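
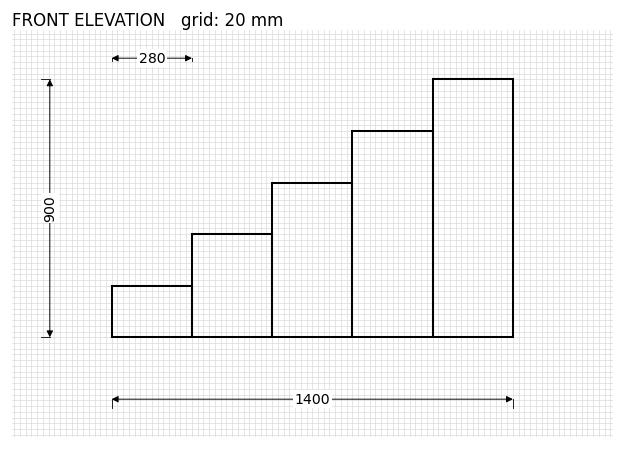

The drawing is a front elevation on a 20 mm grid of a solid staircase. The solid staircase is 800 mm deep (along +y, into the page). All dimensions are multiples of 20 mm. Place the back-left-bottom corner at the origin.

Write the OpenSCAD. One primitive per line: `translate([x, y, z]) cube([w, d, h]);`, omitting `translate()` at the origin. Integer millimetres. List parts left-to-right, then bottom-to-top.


cube([280, 800, 180]);
translate([280, 0, 0]) cube([280, 800, 360]);
translate([560, 0, 0]) cube([280, 800, 540]);
translate([840, 0, 0]) cube([280, 800, 720]);
translate([1120, 0, 0]) cube([280, 800, 900]);


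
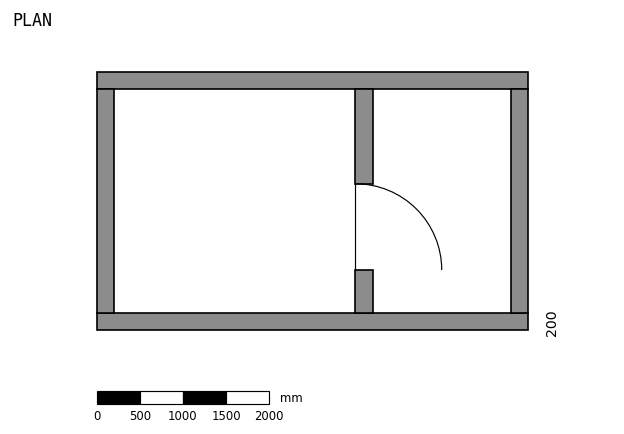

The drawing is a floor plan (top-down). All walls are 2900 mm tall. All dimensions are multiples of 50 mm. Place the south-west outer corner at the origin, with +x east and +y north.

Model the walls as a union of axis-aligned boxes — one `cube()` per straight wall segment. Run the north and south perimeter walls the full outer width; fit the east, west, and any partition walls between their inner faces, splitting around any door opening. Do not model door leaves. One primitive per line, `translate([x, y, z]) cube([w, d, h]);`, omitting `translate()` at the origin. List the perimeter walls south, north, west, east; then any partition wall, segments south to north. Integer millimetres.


cube([5000, 200, 2900]);
translate([0, 2800, 0]) cube([5000, 200, 2900]);
translate([0, 200, 0]) cube([200, 2600, 2900]);
translate([4800, 200, 0]) cube([200, 2600, 2900]);
translate([3000, 200, 0]) cube([200, 500, 2900]);
translate([3000, 1700, 0]) cube([200, 1100, 2900]);


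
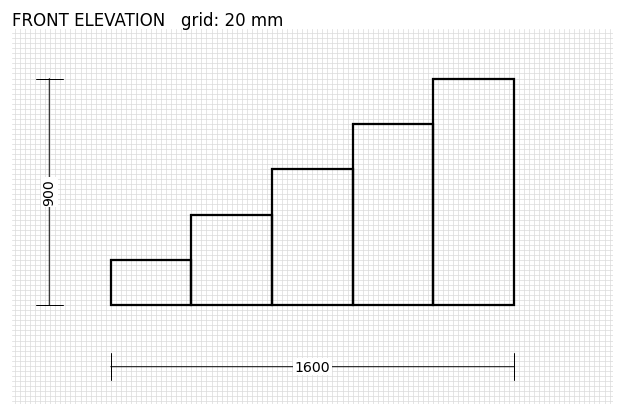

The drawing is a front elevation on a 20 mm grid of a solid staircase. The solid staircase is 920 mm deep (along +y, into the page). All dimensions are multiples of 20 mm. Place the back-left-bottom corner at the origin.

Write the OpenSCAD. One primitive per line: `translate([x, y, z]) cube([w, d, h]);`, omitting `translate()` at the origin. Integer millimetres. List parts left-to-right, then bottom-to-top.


cube([320, 920, 180]);
translate([320, 0, 0]) cube([320, 920, 360]);
translate([640, 0, 0]) cube([320, 920, 540]);
translate([960, 0, 0]) cube([320, 920, 720]);
translate([1280, 0, 0]) cube([320, 920, 900]);


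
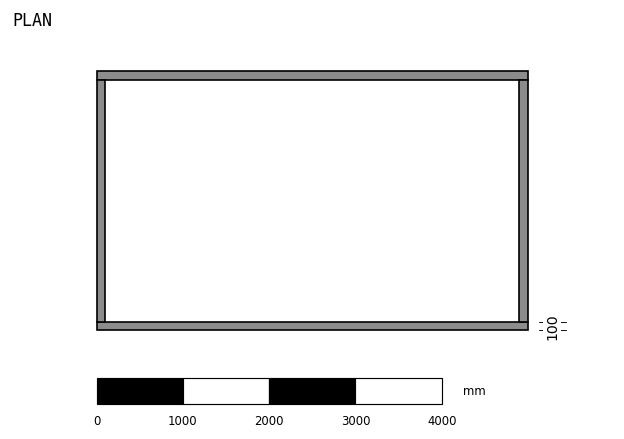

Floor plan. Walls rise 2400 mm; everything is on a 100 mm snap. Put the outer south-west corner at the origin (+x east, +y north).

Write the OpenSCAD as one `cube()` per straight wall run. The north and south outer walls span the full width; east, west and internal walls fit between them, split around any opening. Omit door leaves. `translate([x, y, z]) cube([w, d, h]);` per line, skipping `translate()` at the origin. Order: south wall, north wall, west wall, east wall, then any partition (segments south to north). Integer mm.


cube([5000, 100, 2400]);
translate([0, 2900, 0]) cube([5000, 100, 2400]);
translate([0, 100, 0]) cube([100, 2800, 2400]);
translate([4900, 100, 0]) cube([100, 2800, 2400]);


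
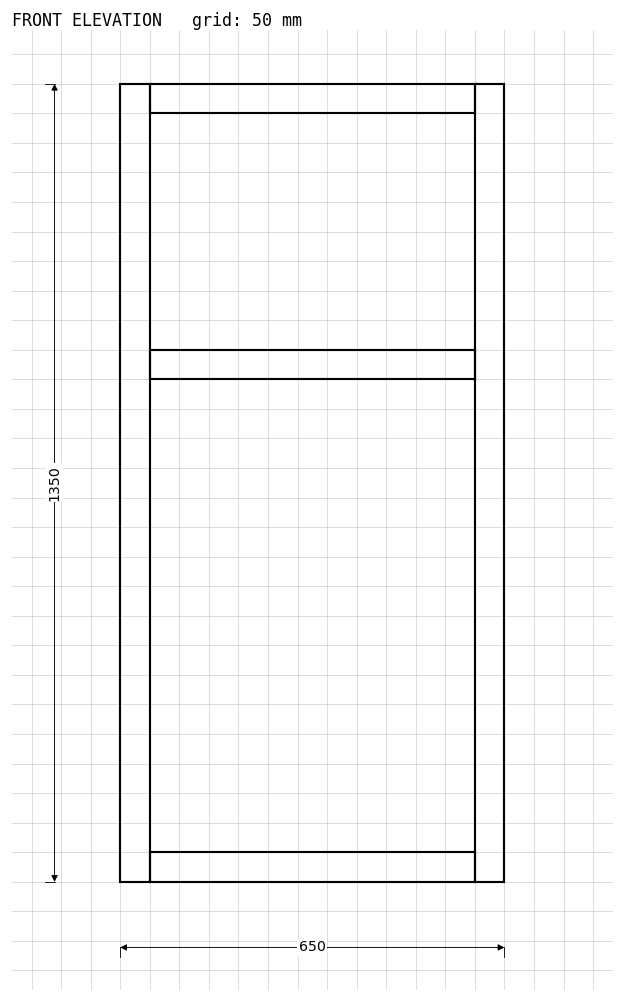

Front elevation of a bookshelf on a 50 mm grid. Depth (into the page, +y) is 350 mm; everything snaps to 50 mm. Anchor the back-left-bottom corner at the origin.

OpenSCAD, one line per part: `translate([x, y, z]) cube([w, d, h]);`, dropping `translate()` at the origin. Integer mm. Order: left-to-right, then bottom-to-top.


cube([50, 350, 1350]);
translate([50, 0, 0]) cube([550, 350, 50]);
translate([50, 0, 850]) cube([550, 350, 50]);
translate([50, 0, 1300]) cube([550, 350, 50]);
translate([600, 0, 0]) cube([50, 350, 1350]);


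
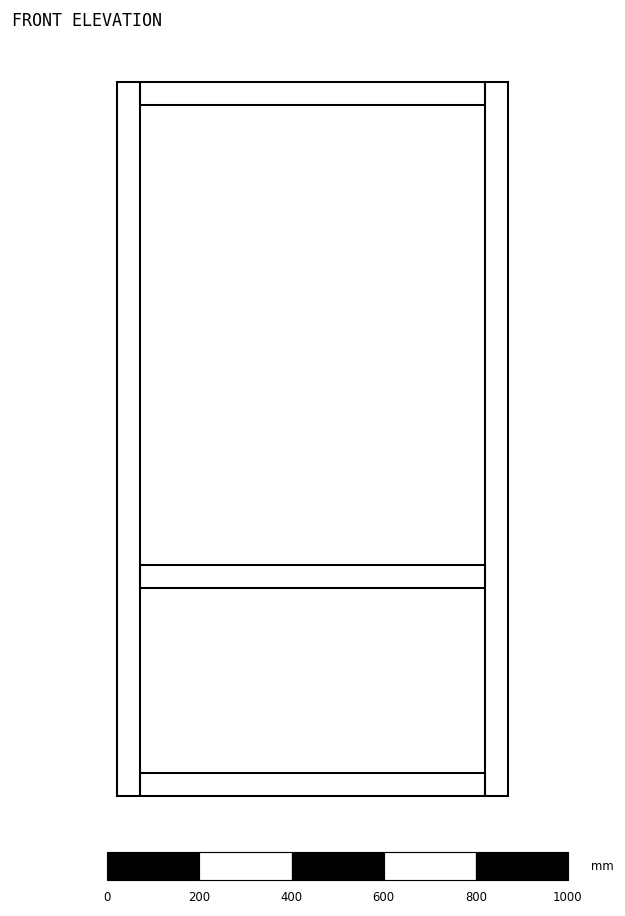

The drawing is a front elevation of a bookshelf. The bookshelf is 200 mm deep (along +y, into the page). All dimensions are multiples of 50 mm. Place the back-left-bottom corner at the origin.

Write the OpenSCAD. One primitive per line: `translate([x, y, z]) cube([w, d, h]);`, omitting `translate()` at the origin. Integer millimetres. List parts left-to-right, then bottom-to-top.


cube([50, 200, 1550]);
translate([50, 0, 0]) cube([750, 200, 50]);
translate([50, 0, 450]) cube([750, 200, 50]);
translate([50, 0, 1500]) cube([750, 200, 50]);
translate([800, 0, 0]) cube([50, 200, 1550]);


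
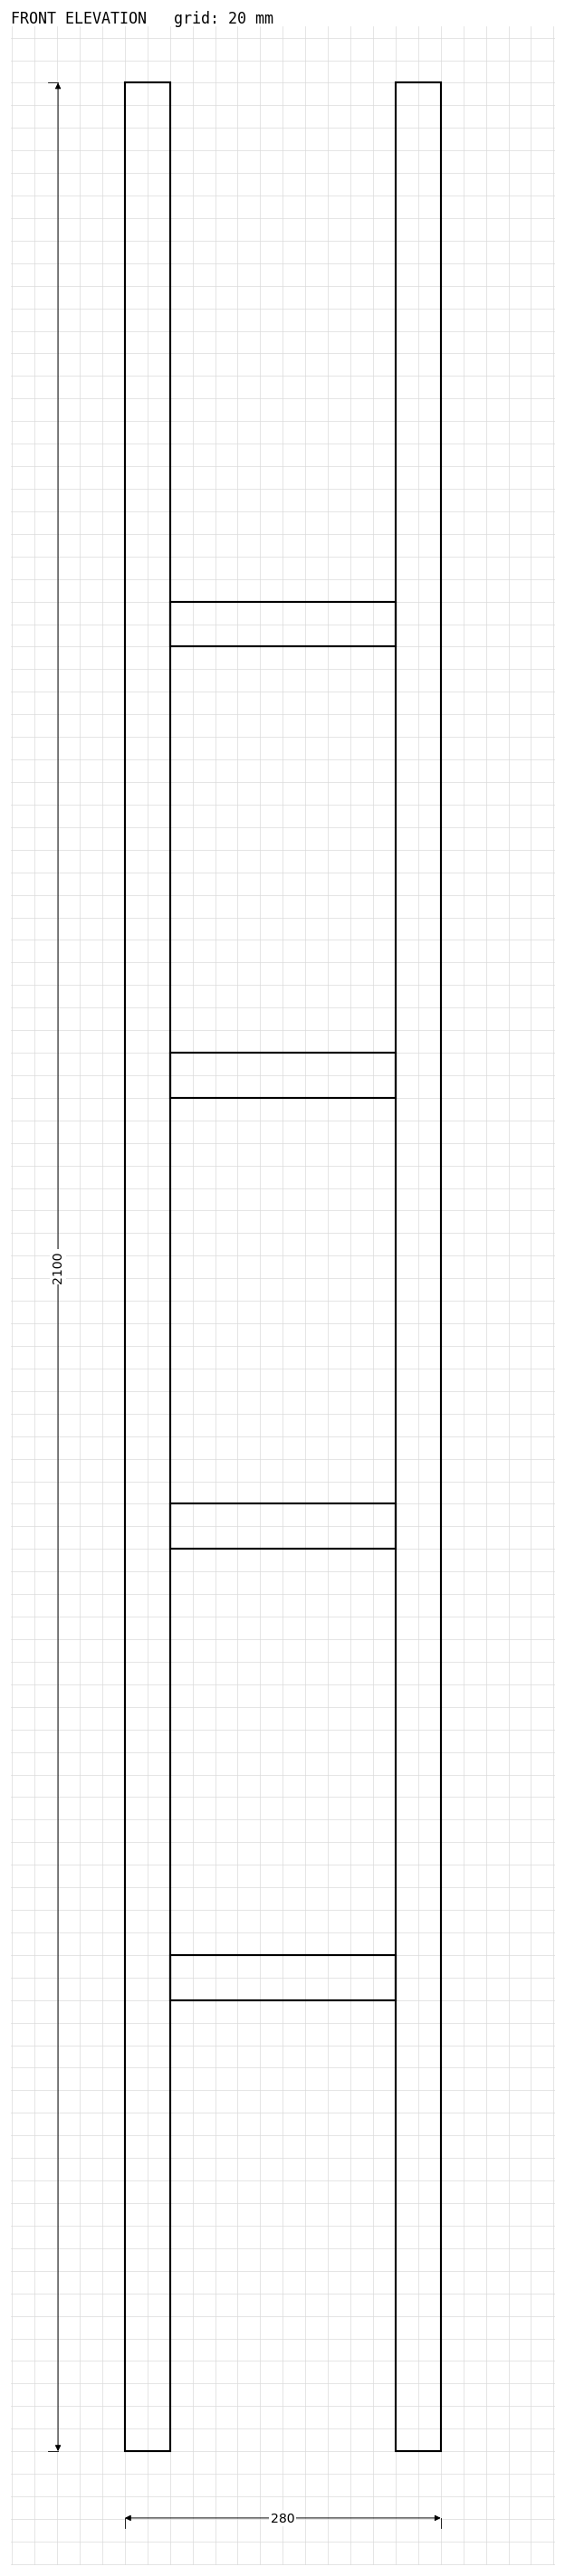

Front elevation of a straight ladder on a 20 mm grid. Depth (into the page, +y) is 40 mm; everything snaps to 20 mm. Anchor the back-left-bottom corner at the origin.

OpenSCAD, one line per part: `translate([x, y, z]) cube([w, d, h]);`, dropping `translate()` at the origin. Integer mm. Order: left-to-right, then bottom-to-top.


cube([40, 40, 2100]);
translate([40, 0, 400]) cube([200, 40, 40]);
translate([40, 0, 800]) cube([200, 40, 40]);
translate([40, 0, 1200]) cube([200, 40, 40]);
translate([40, 0, 1600]) cube([200, 40, 40]);
translate([240, 0, 0]) cube([40, 40, 2100]);


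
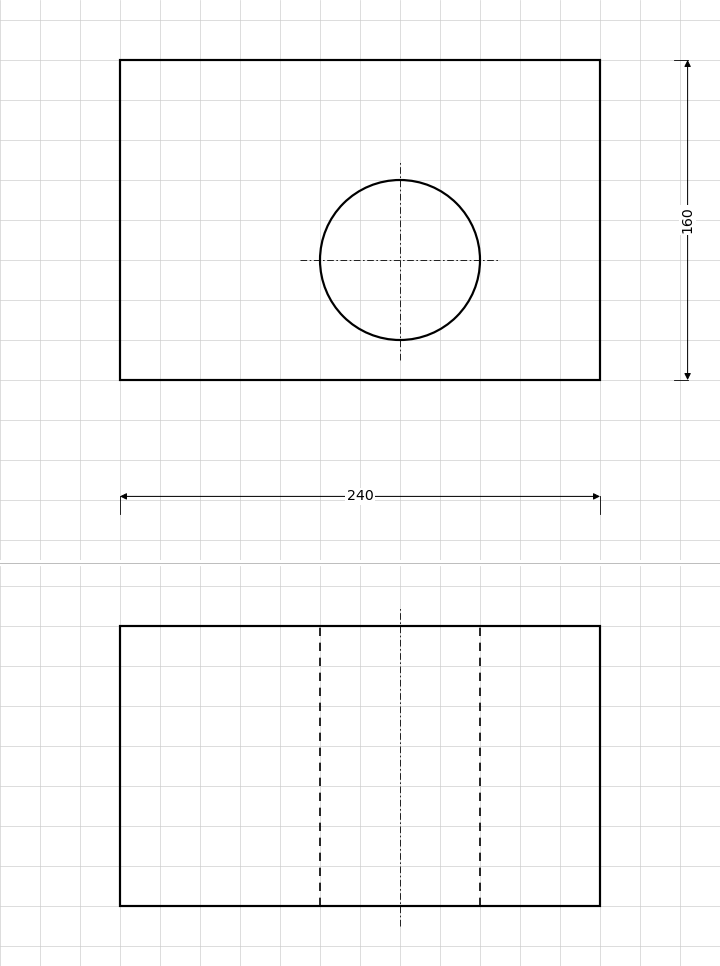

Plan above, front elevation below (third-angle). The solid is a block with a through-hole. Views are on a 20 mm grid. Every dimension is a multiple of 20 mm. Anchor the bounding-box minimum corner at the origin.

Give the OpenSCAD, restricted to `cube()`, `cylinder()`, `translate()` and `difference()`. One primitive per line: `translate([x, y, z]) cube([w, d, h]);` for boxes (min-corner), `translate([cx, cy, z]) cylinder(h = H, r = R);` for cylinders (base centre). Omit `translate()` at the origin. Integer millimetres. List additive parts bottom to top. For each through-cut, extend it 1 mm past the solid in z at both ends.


difference() {
  cube([240, 160, 140]);
  translate([140, 60, -1]) cylinder(h = 142, r = 40);
}


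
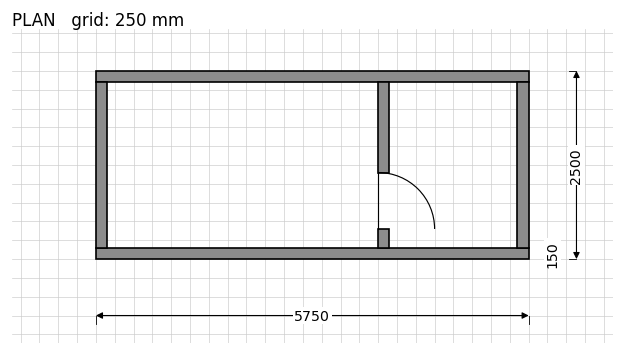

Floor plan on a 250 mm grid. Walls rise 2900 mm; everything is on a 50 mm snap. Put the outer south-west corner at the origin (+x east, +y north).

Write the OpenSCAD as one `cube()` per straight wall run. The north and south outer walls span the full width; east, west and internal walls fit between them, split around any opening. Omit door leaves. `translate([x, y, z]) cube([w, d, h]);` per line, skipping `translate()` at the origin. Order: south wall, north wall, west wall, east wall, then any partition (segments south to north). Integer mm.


cube([5750, 150, 2900]);
translate([0, 2350, 0]) cube([5750, 150, 2900]);
translate([0, 150, 0]) cube([150, 2200, 2900]);
translate([5600, 150, 0]) cube([150, 2200, 2900]);
translate([3750, 150, 0]) cube([150, 250, 2900]);
translate([3750, 1150, 0]) cube([150, 1200, 2900]);


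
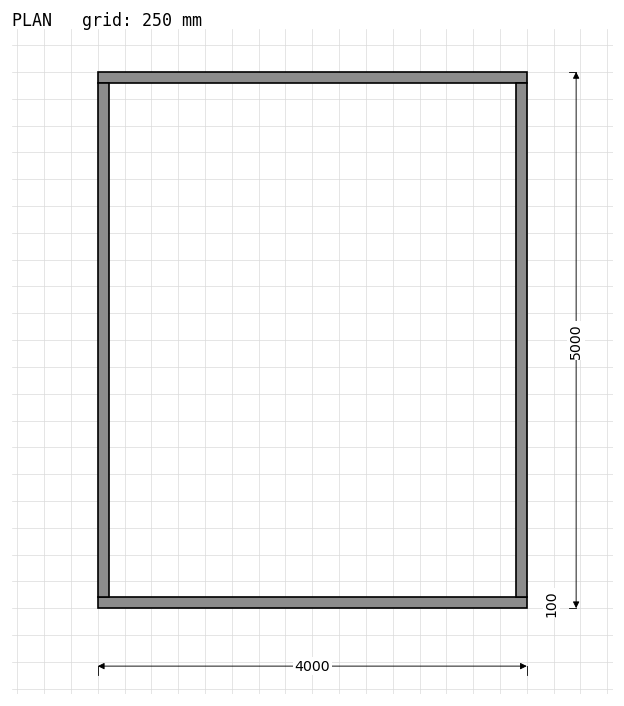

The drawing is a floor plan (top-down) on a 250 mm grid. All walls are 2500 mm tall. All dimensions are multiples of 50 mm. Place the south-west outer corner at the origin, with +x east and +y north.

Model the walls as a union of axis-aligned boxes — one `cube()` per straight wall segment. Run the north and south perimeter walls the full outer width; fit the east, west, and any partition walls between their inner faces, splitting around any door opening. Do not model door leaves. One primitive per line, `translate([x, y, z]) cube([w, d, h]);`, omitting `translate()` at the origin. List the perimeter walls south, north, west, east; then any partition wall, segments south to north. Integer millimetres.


cube([4000, 100, 2500]);
translate([0, 4900, 0]) cube([4000, 100, 2500]);
translate([0, 100, 0]) cube([100, 4800, 2500]);
translate([3900, 100, 0]) cube([100, 4800, 2500]);


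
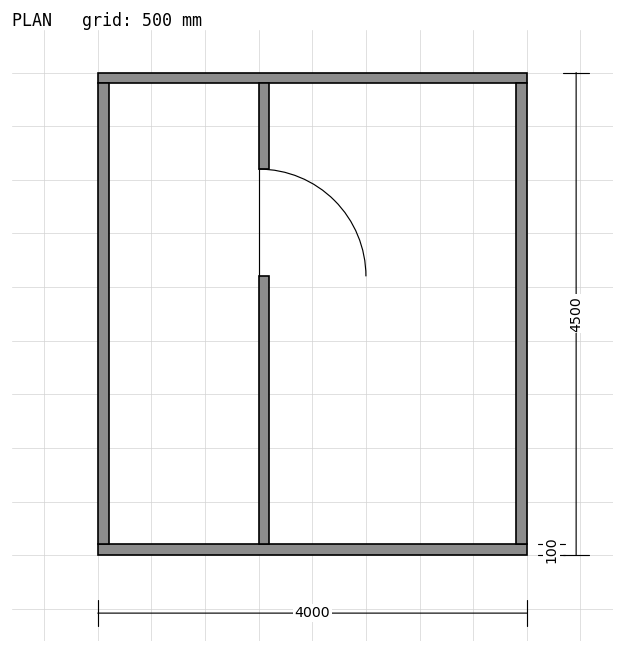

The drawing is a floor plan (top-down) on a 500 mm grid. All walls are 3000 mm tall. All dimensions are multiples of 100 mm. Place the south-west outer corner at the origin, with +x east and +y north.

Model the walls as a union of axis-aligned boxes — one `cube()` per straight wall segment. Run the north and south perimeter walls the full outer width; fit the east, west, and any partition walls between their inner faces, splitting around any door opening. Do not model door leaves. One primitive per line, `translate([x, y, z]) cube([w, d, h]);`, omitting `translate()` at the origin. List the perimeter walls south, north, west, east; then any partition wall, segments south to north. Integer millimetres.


cube([4000, 100, 3000]);
translate([0, 4400, 0]) cube([4000, 100, 3000]);
translate([0, 100, 0]) cube([100, 4300, 3000]);
translate([3900, 100, 0]) cube([100, 4300, 3000]);
translate([1500, 100, 0]) cube([100, 2500, 3000]);
translate([1500, 3600, 0]) cube([100, 800, 3000]);


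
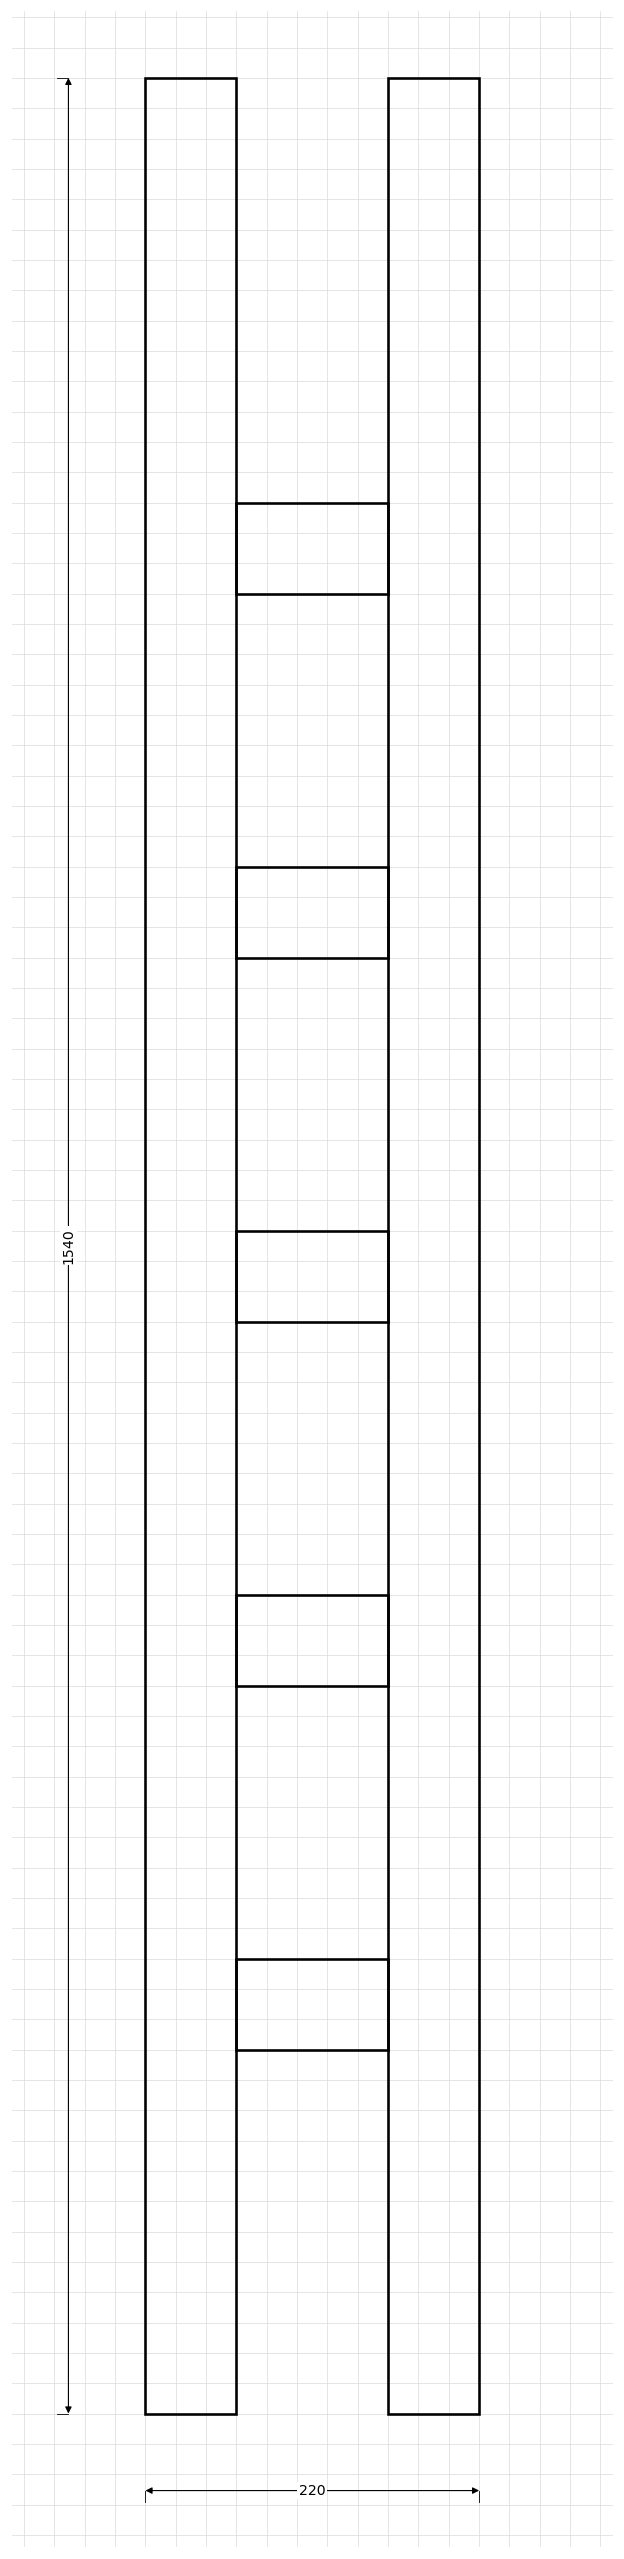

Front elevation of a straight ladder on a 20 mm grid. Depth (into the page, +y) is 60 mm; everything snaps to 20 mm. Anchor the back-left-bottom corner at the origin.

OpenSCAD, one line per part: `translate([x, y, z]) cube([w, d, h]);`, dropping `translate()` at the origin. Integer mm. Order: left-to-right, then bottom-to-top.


cube([60, 60, 1540]);
translate([60, 0, 240]) cube([100, 60, 60]);
translate([60, 0, 480]) cube([100, 60, 60]);
translate([60, 0, 720]) cube([100, 60, 60]);
translate([60, 0, 960]) cube([100, 60, 60]);
translate([60, 0, 1200]) cube([100, 60, 60]);
translate([160, 0, 0]) cube([60, 60, 1540]);


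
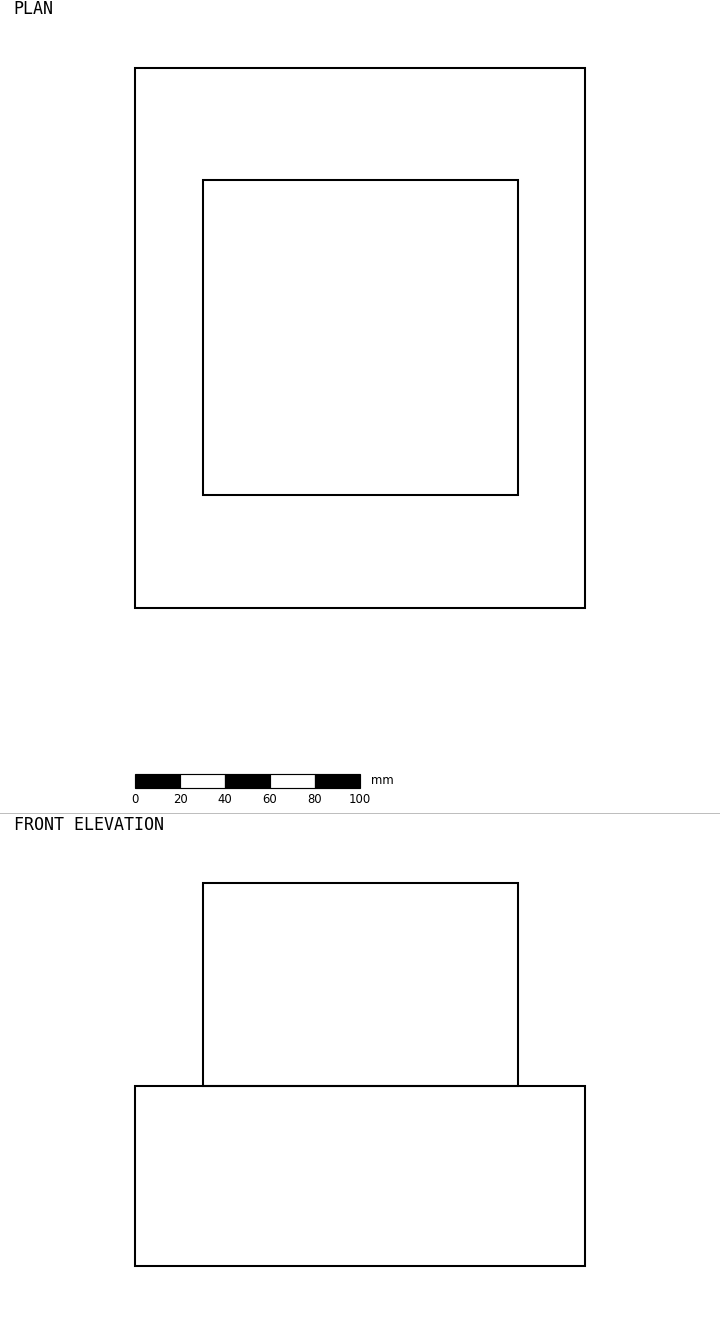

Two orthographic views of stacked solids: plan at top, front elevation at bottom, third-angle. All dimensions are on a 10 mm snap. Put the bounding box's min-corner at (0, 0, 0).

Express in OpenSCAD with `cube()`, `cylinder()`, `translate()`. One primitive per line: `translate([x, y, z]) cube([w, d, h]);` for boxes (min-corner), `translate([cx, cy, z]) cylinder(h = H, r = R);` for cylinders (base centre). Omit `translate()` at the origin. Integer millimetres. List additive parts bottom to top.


cube([200, 240, 80]);
translate([30, 50, 80]) cube([140, 140, 90]);


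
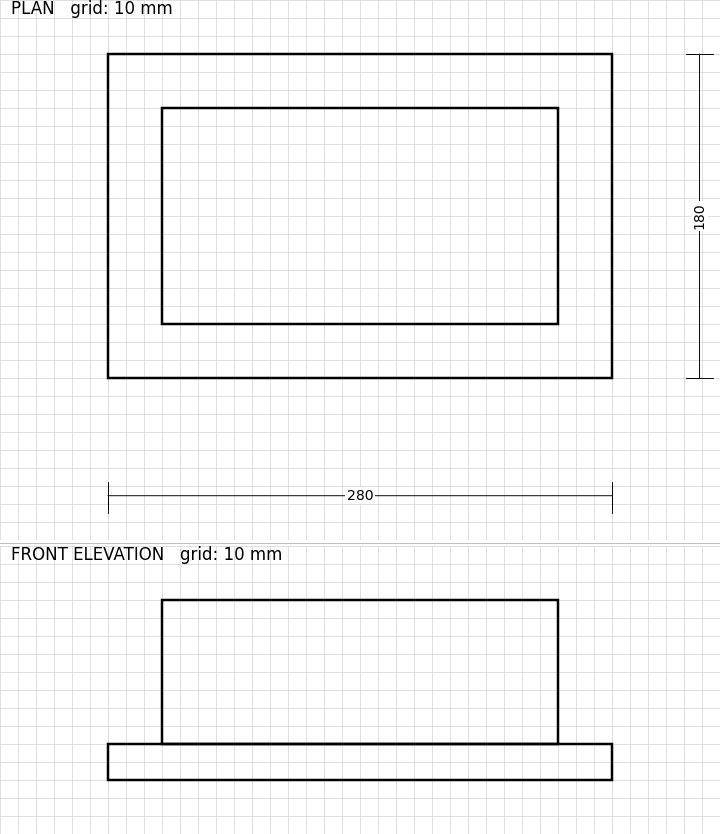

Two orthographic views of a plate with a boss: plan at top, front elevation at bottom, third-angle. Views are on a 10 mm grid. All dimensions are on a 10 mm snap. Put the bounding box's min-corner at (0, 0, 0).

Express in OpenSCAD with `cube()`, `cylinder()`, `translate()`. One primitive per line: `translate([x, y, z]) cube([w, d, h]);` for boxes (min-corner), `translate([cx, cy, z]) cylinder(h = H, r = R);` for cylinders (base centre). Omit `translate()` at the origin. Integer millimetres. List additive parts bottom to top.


cube([280, 180, 20]);
translate([30, 30, 20]) cube([220, 120, 80]);


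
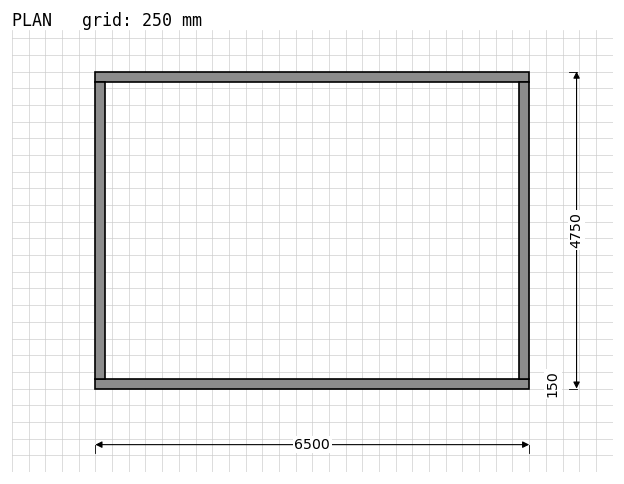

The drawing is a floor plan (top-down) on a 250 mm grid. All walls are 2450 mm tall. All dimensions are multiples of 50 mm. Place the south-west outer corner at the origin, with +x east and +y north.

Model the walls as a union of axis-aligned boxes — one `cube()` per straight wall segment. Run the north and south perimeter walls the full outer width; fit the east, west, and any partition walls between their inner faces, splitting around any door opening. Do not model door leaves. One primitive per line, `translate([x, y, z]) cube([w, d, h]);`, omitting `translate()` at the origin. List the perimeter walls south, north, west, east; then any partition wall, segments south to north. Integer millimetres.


cube([6500, 150, 2450]);
translate([0, 4600, 0]) cube([6500, 150, 2450]);
translate([0, 150, 0]) cube([150, 4450, 2450]);
translate([6350, 150, 0]) cube([150, 4450, 2450]);


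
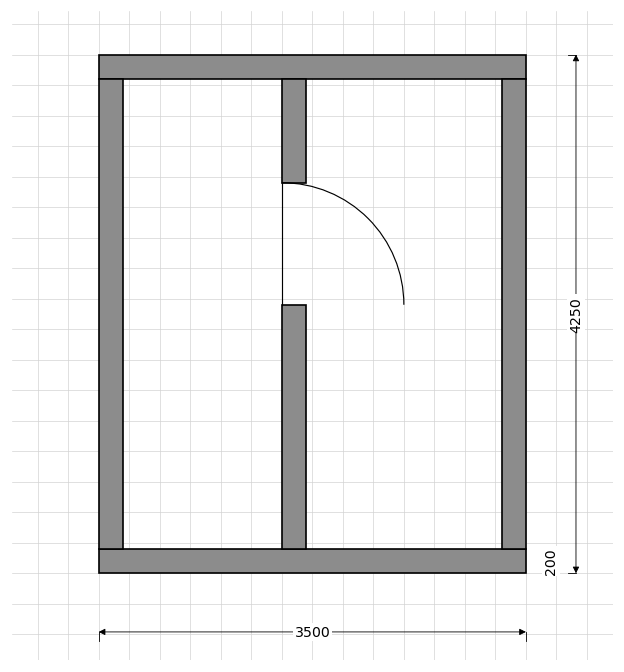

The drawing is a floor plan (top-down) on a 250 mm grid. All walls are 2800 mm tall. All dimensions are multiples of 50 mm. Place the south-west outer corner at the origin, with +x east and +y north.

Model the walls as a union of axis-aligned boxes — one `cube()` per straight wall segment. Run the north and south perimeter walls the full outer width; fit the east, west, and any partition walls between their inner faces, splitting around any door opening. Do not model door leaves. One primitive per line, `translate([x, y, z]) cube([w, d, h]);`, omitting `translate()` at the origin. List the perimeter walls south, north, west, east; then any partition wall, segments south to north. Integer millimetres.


cube([3500, 200, 2800]);
translate([0, 4050, 0]) cube([3500, 200, 2800]);
translate([0, 200, 0]) cube([200, 3850, 2800]);
translate([3300, 200, 0]) cube([200, 3850, 2800]);
translate([1500, 200, 0]) cube([200, 2000, 2800]);
translate([1500, 3200, 0]) cube([200, 850, 2800]);


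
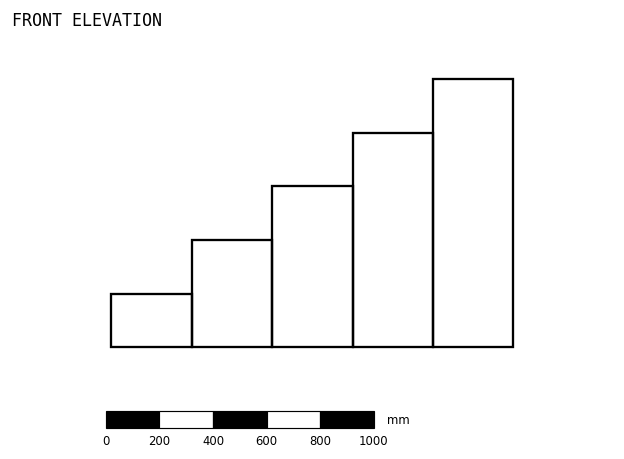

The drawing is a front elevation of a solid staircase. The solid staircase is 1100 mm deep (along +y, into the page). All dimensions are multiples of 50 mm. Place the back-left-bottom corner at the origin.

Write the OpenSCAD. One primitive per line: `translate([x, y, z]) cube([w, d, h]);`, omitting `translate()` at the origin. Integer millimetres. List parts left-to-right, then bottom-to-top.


cube([300, 1100, 200]);
translate([300, 0, 0]) cube([300, 1100, 400]);
translate([600, 0, 0]) cube([300, 1100, 600]);
translate([900, 0, 0]) cube([300, 1100, 800]);
translate([1200, 0, 0]) cube([300, 1100, 1000]);


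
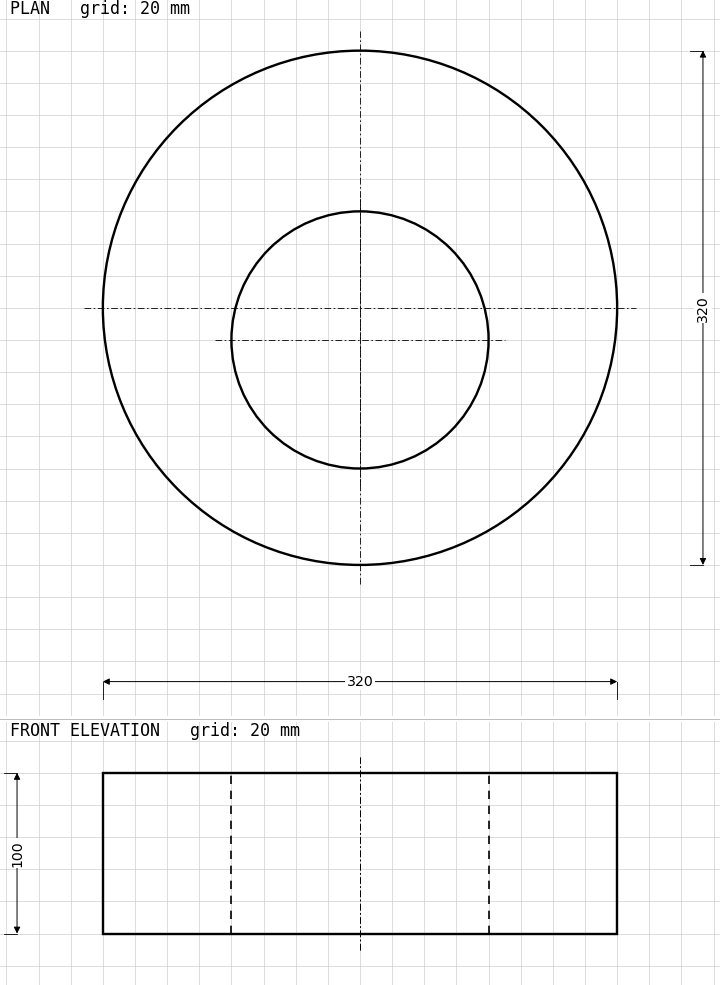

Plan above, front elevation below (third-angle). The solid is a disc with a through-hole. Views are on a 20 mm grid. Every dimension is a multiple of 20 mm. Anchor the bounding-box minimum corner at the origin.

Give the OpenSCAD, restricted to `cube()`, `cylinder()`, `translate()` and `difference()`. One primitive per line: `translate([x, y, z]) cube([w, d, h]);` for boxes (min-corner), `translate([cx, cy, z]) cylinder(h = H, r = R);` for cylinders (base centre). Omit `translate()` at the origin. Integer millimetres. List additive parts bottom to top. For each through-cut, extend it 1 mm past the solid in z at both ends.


difference() {
  translate([160, 160, 0]) cylinder(h = 100, r = 160);
  translate([160, 140, -1]) cylinder(h = 102, r = 80);
}


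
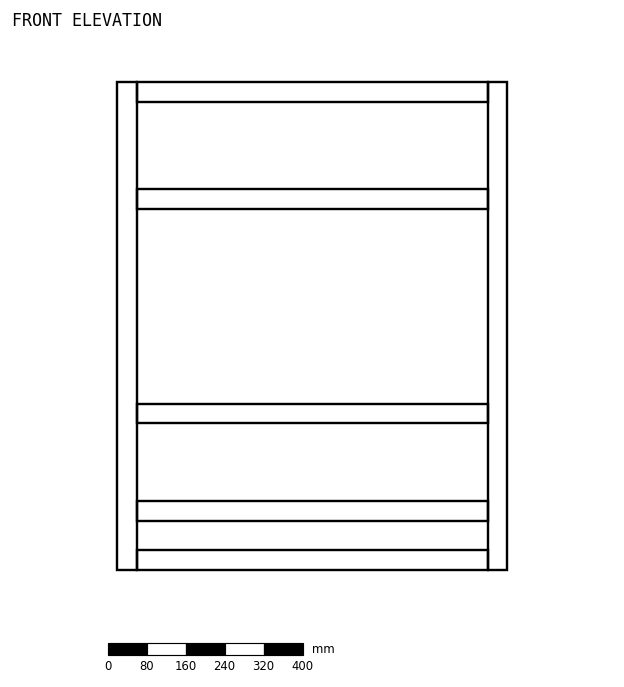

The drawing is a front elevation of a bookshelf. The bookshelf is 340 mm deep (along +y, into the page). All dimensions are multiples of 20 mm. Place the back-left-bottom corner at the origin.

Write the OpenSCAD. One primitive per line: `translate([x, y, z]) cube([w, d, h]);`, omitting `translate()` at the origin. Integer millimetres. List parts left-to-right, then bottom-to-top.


cube([40, 340, 1000]);
translate([40, 0, 0]) cube([720, 340, 40]);
translate([40, 0, 100]) cube([720, 340, 40]);
translate([40, 0, 300]) cube([720, 340, 40]);
translate([40, 0, 740]) cube([720, 340, 40]);
translate([40, 0, 960]) cube([720, 340, 40]);
translate([760, 0, 0]) cube([40, 340, 1000]);


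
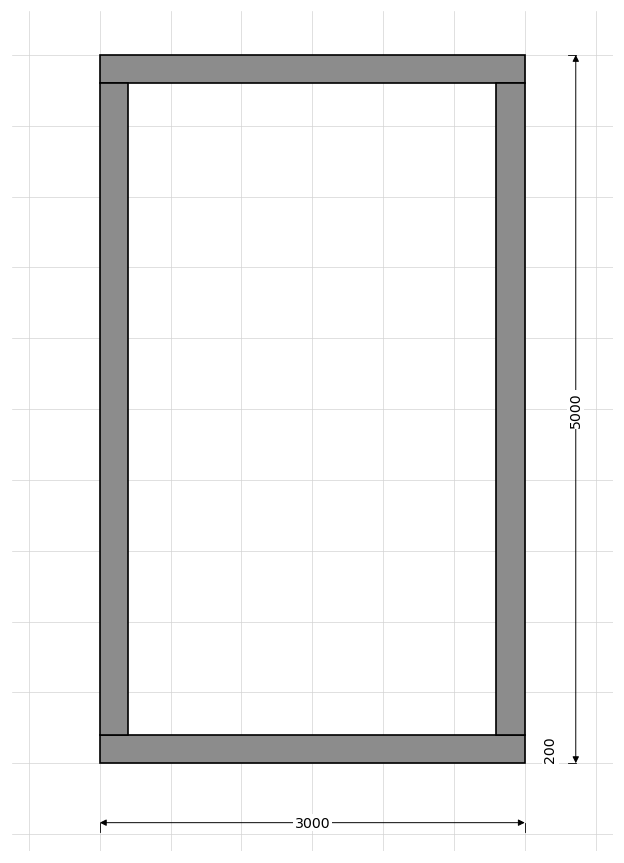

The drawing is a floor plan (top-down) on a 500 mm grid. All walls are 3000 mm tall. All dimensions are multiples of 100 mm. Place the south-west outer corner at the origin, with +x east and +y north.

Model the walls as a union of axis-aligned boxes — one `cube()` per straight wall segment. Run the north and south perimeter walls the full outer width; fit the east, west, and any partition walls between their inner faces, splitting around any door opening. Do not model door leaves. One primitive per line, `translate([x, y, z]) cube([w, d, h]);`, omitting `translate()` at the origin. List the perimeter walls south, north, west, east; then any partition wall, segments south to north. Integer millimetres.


cube([3000, 200, 3000]);
translate([0, 4800, 0]) cube([3000, 200, 3000]);
translate([0, 200, 0]) cube([200, 4600, 3000]);
translate([2800, 200, 0]) cube([200, 4600, 3000]);


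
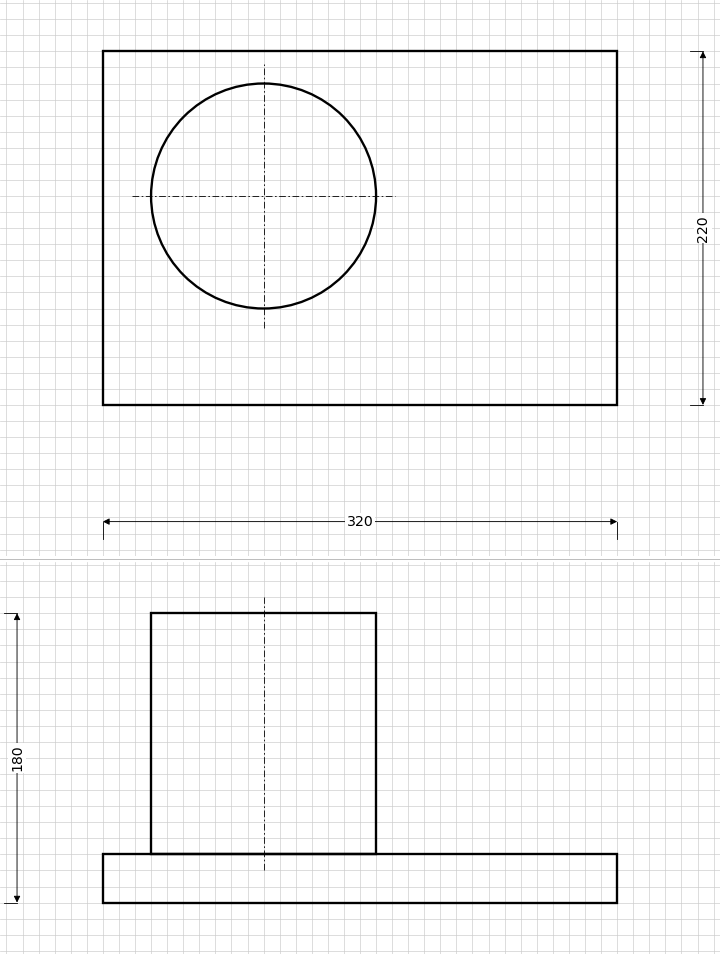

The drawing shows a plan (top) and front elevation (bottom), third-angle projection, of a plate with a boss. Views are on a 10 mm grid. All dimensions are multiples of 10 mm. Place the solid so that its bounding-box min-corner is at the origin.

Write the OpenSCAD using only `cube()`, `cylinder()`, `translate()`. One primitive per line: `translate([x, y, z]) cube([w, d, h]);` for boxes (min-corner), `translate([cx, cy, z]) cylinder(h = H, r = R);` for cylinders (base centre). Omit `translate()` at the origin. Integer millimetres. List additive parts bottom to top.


cube([320, 220, 30]);
translate([100, 130, 30]) cylinder(h = 150, r = 70);


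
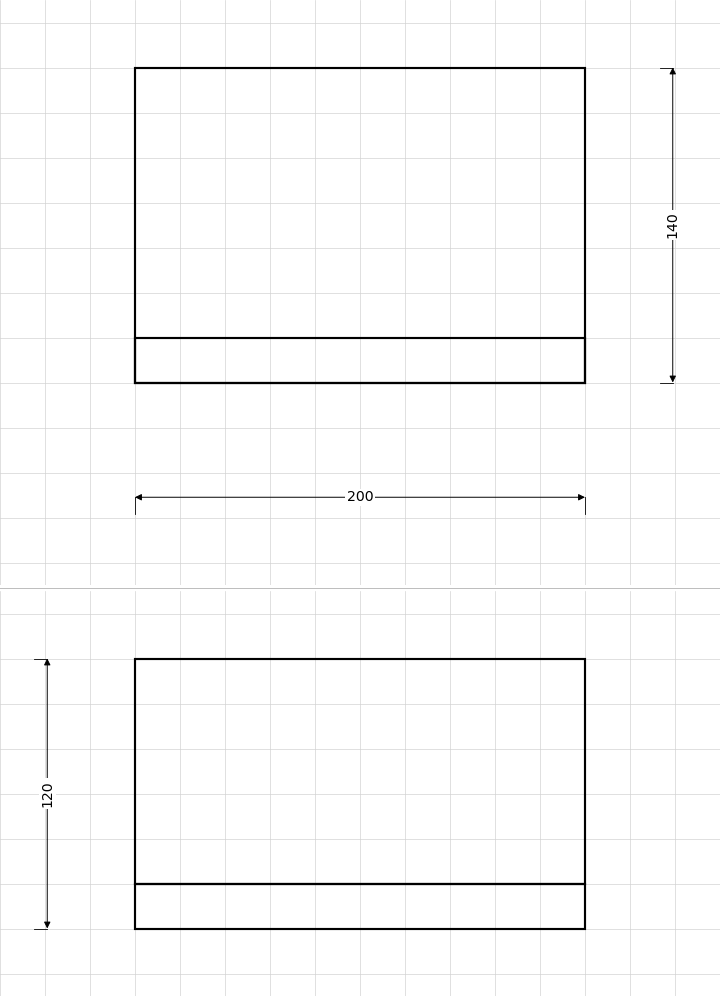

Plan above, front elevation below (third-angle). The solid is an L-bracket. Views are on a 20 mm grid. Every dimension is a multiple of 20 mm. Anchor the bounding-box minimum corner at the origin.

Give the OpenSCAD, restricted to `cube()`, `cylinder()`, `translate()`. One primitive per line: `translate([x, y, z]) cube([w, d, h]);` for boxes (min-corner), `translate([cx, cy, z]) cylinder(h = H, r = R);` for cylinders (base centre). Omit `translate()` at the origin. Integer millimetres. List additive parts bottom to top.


cube([200, 140, 20]);
translate([0, 0, 20]) cube([200, 20, 100]);


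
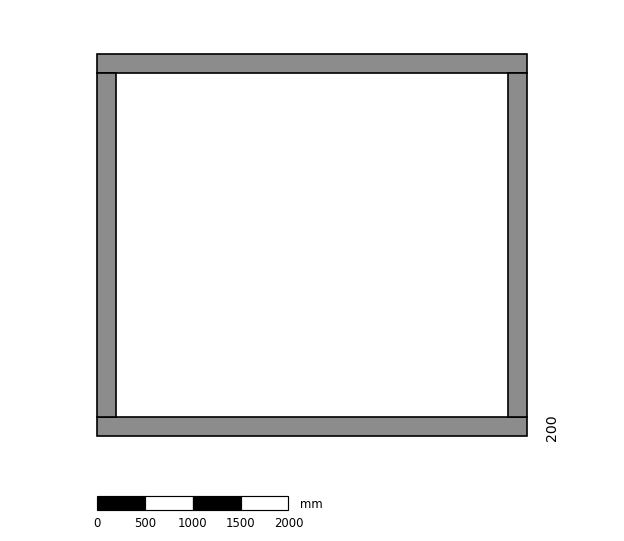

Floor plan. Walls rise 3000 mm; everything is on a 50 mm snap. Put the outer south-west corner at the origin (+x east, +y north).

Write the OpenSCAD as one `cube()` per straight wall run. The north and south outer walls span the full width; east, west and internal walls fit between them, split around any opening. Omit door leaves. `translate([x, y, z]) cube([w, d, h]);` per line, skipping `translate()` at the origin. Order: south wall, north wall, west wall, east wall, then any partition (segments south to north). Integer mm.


cube([4500, 200, 3000]);
translate([0, 3800, 0]) cube([4500, 200, 3000]);
translate([0, 200, 0]) cube([200, 3600, 3000]);
translate([4300, 200, 0]) cube([200, 3600, 3000]);


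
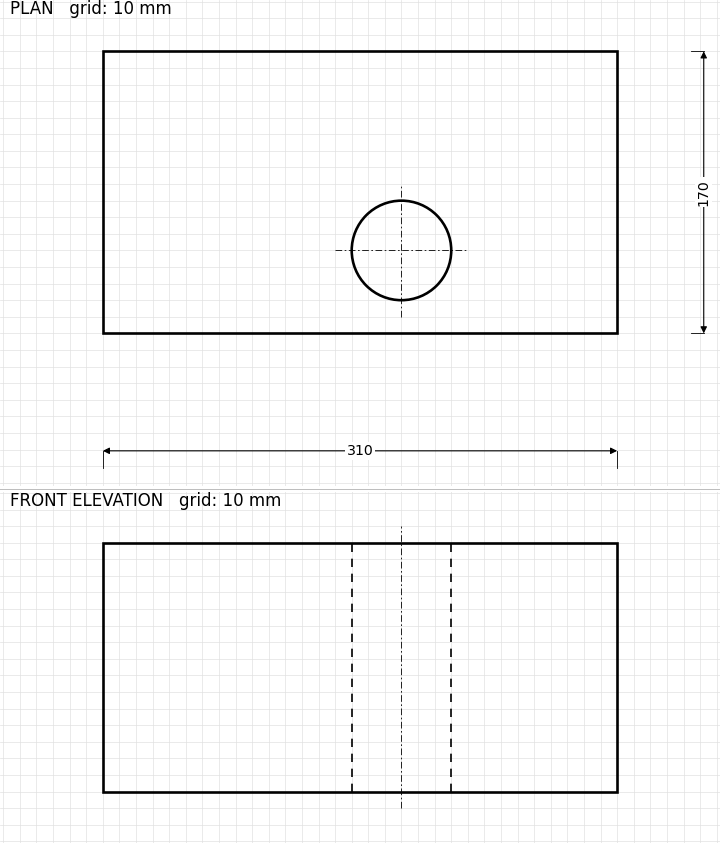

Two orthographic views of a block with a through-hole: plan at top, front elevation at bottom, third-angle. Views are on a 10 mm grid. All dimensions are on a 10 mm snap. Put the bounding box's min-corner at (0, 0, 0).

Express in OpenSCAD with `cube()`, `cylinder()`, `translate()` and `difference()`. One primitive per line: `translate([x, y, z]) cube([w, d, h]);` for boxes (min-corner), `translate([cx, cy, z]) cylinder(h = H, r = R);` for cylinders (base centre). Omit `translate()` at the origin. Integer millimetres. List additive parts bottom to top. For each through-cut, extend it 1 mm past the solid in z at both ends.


difference() {
  cube([310, 170, 150]);
  translate([180, 50, -1]) cylinder(h = 152, r = 30);
}


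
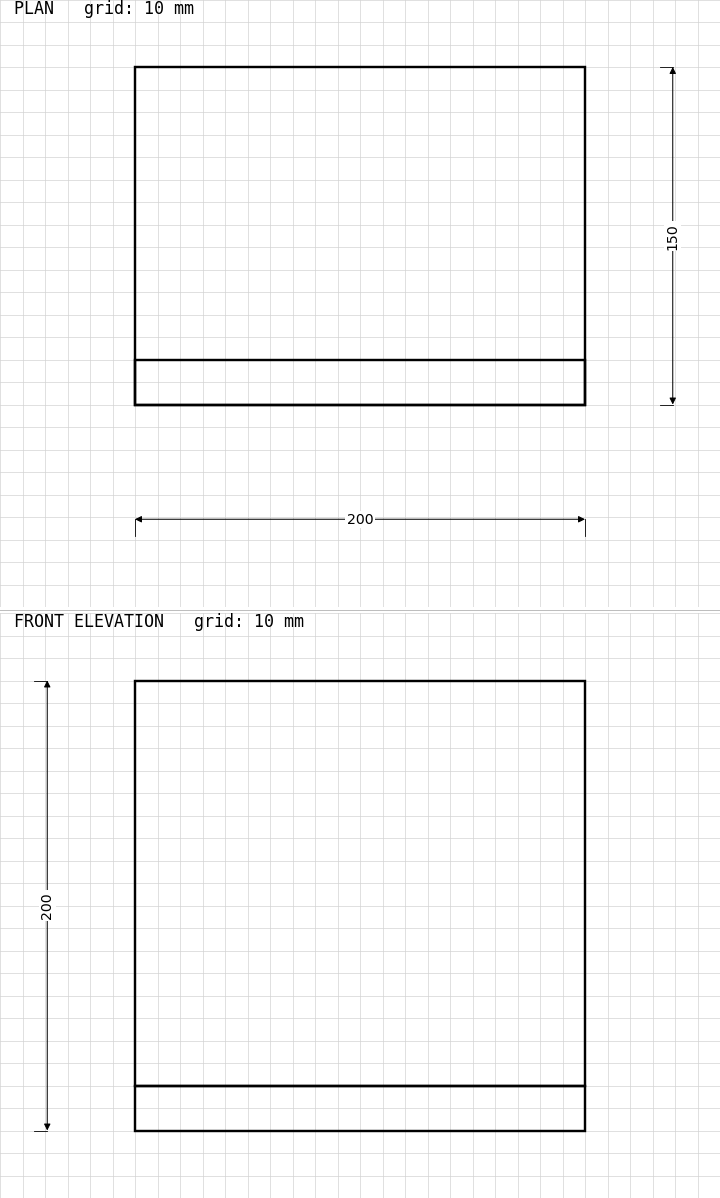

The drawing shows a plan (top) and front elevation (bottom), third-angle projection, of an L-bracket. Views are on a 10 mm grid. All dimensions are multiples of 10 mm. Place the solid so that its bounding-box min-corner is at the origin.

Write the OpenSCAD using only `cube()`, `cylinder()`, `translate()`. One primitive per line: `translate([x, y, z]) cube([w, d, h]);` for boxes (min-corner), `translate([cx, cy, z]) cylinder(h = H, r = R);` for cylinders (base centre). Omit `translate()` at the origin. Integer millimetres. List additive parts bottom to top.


cube([200, 150, 20]);
translate([0, 0, 20]) cube([200, 20, 180]);


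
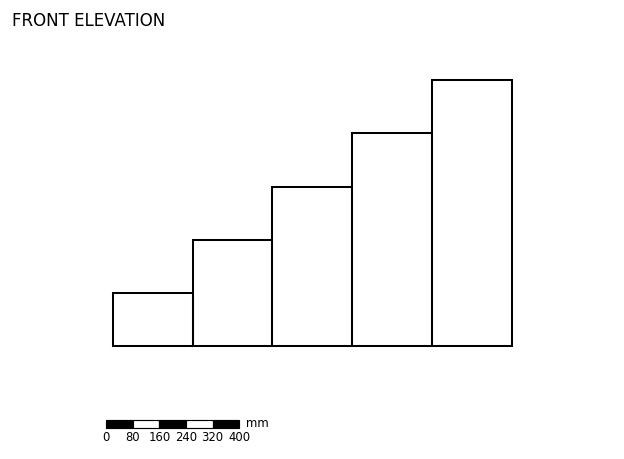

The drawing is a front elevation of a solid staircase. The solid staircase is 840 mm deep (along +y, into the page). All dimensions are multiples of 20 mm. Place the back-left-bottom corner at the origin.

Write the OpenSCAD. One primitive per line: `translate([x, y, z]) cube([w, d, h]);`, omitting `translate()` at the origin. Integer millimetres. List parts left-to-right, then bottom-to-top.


cube([240, 840, 160]);
translate([240, 0, 0]) cube([240, 840, 320]);
translate([480, 0, 0]) cube([240, 840, 480]);
translate([720, 0, 0]) cube([240, 840, 640]);
translate([960, 0, 0]) cube([240, 840, 800]);


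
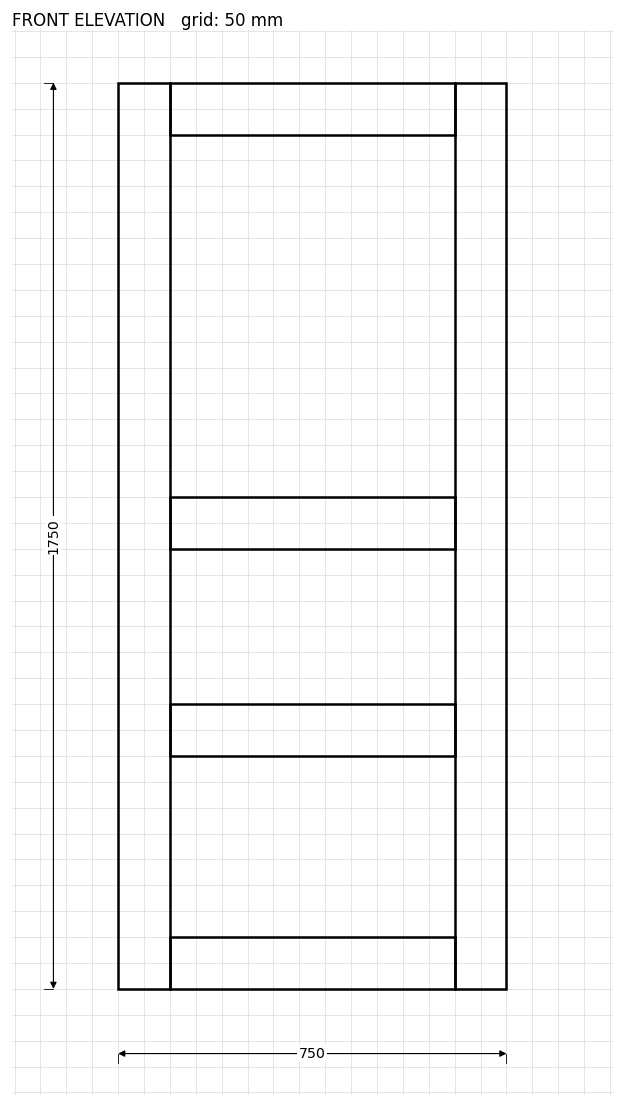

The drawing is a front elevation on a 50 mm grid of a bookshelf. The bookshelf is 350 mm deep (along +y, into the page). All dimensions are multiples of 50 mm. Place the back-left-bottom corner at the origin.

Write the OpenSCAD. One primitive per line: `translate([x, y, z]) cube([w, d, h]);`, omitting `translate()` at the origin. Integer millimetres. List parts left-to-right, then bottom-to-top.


cube([100, 350, 1750]);
translate([100, 0, 0]) cube([550, 350, 100]);
translate([100, 0, 450]) cube([550, 350, 100]);
translate([100, 0, 850]) cube([550, 350, 100]);
translate([100, 0, 1650]) cube([550, 350, 100]);
translate([650, 0, 0]) cube([100, 350, 1750]);


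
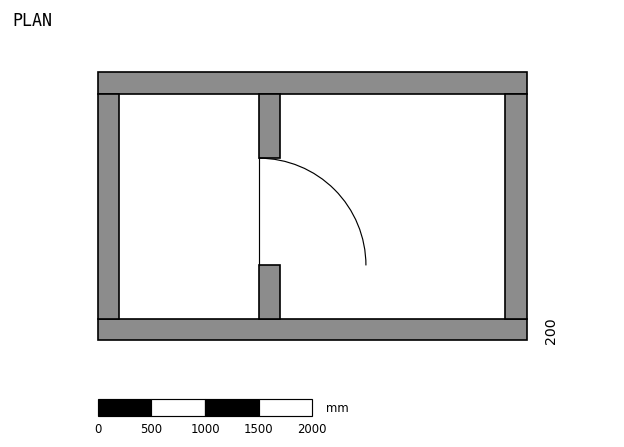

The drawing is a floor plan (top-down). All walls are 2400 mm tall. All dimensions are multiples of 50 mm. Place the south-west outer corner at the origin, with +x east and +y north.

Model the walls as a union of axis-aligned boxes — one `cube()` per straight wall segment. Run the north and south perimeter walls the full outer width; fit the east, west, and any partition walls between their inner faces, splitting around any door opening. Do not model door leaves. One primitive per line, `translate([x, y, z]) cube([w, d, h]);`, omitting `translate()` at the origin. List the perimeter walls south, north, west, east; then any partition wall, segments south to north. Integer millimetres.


cube([4000, 200, 2400]);
translate([0, 2300, 0]) cube([4000, 200, 2400]);
translate([0, 200, 0]) cube([200, 2100, 2400]);
translate([3800, 200, 0]) cube([200, 2100, 2400]);
translate([1500, 200, 0]) cube([200, 500, 2400]);
translate([1500, 1700, 0]) cube([200, 600, 2400]);


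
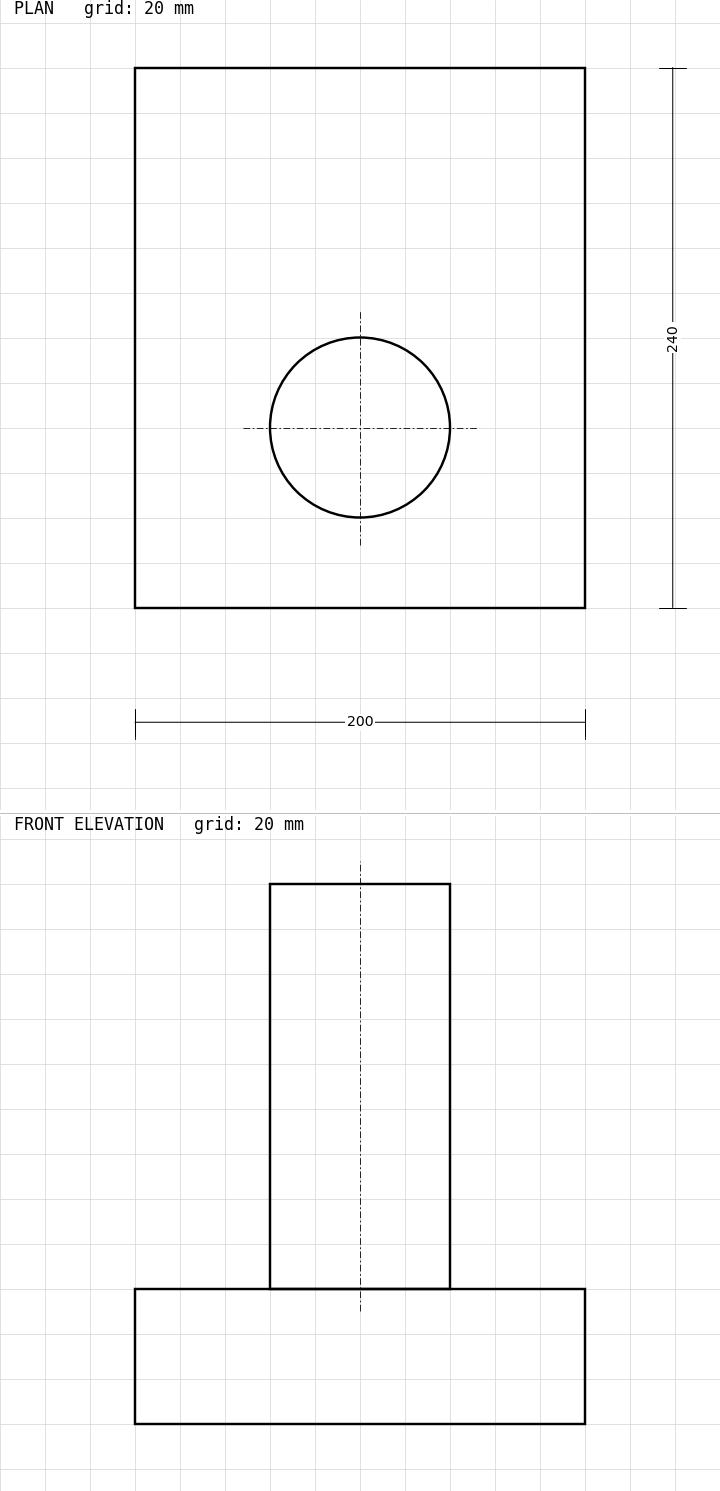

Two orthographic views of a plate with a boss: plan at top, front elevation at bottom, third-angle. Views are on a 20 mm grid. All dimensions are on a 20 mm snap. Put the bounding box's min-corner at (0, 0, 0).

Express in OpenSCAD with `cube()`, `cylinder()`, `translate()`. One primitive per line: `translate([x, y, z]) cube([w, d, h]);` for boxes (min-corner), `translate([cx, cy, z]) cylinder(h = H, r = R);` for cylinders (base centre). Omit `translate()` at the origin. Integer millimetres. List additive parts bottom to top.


cube([200, 240, 60]);
translate([100, 80, 60]) cylinder(h = 180, r = 40);


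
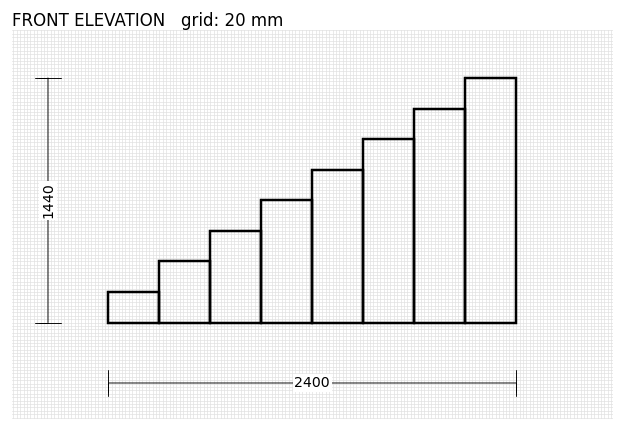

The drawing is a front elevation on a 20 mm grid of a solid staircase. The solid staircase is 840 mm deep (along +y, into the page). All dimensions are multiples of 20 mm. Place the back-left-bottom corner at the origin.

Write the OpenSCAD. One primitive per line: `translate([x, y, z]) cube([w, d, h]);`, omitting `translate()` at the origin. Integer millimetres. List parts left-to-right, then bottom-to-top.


cube([300, 840, 180]);
translate([300, 0, 0]) cube([300, 840, 360]);
translate([600, 0, 0]) cube([300, 840, 540]);
translate([900, 0, 0]) cube([300, 840, 720]);
translate([1200, 0, 0]) cube([300, 840, 900]);
translate([1500, 0, 0]) cube([300, 840, 1080]);
translate([1800, 0, 0]) cube([300, 840, 1260]);
translate([2100, 0, 0]) cube([300, 840, 1440]);


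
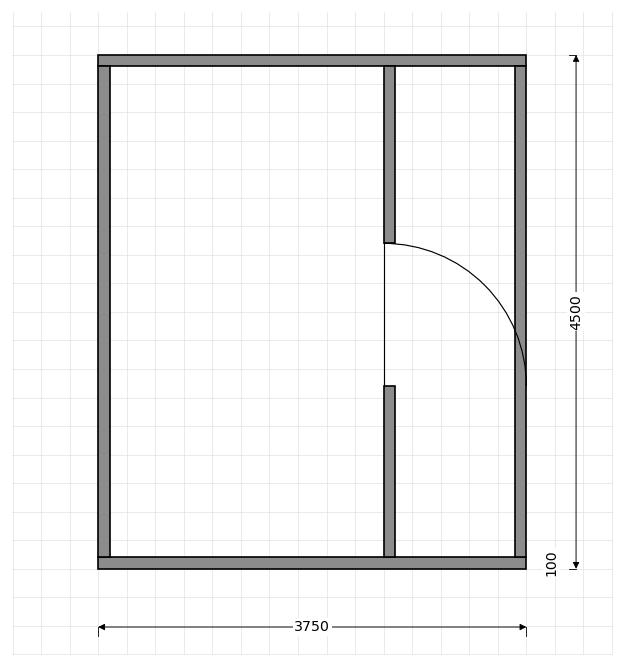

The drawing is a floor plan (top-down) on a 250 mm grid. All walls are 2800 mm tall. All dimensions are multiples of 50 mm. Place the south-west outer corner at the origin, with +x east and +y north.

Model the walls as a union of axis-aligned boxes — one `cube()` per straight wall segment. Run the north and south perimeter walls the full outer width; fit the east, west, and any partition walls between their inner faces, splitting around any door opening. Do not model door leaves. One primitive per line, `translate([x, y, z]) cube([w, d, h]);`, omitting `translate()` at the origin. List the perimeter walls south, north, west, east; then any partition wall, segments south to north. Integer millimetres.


cube([3750, 100, 2800]);
translate([0, 4400, 0]) cube([3750, 100, 2800]);
translate([0, 100, 0]) cube([100, 4300, 2800]);
translate([3650, 100, 0]) cube([100, 4300, 2800]);
translate([2500, 100, 0]) cube([100, 1500, 2800]);
translate([2500, 2850, 0]) cube([100, 1550, 2800]);


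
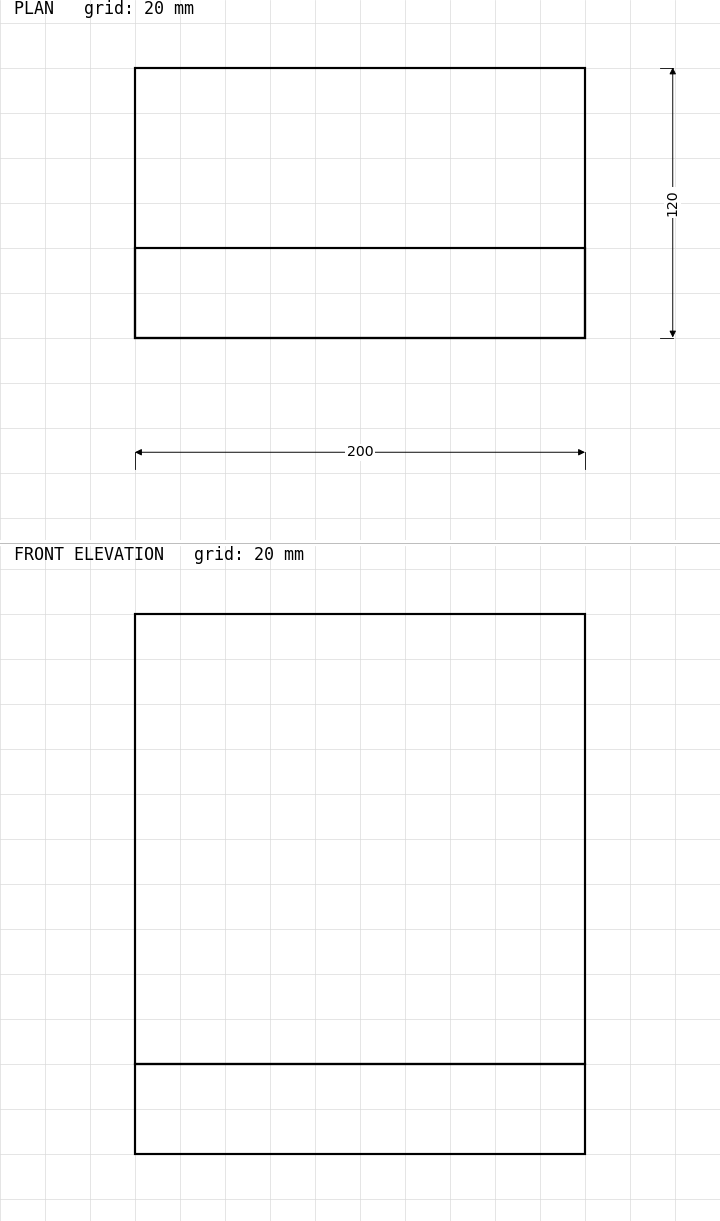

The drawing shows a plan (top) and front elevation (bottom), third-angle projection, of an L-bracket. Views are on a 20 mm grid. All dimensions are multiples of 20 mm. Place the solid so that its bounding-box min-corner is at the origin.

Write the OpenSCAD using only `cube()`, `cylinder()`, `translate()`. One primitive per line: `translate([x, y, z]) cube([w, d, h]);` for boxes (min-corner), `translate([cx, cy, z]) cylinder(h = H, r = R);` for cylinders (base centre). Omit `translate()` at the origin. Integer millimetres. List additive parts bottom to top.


cube([200, 120, 40]);
translate([0, 0, 40]) cube([200, 40, 200]);


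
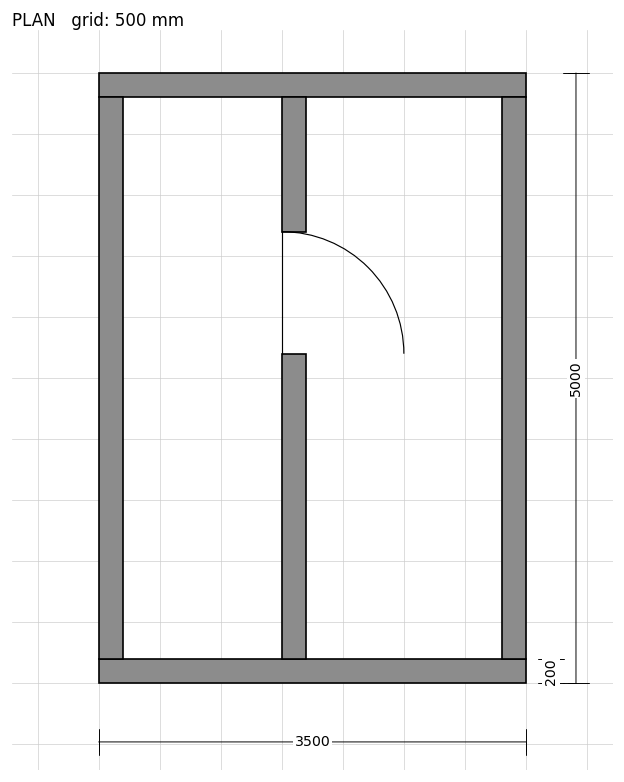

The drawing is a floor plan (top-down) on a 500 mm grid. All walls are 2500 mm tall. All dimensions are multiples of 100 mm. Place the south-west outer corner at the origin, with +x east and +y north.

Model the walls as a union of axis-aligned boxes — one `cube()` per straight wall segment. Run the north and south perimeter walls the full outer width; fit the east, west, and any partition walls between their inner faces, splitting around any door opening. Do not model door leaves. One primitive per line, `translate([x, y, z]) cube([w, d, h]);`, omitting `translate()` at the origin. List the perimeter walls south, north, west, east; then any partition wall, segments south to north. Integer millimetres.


cube([3500, 200, 2500]);
translate([0, 4800, 0]) cube([3500, 200, 2500]);
translate([0, 200, 0]) cube([200, 4600, 2500]);
translate([3300, 200, 0]) cube([200, 4600, 2500]);
translate([1500, 200, 0]) cube([200, 2500, 2500]);
translate([1500, 3700, 0]) cube([200, 1100, 2500]);


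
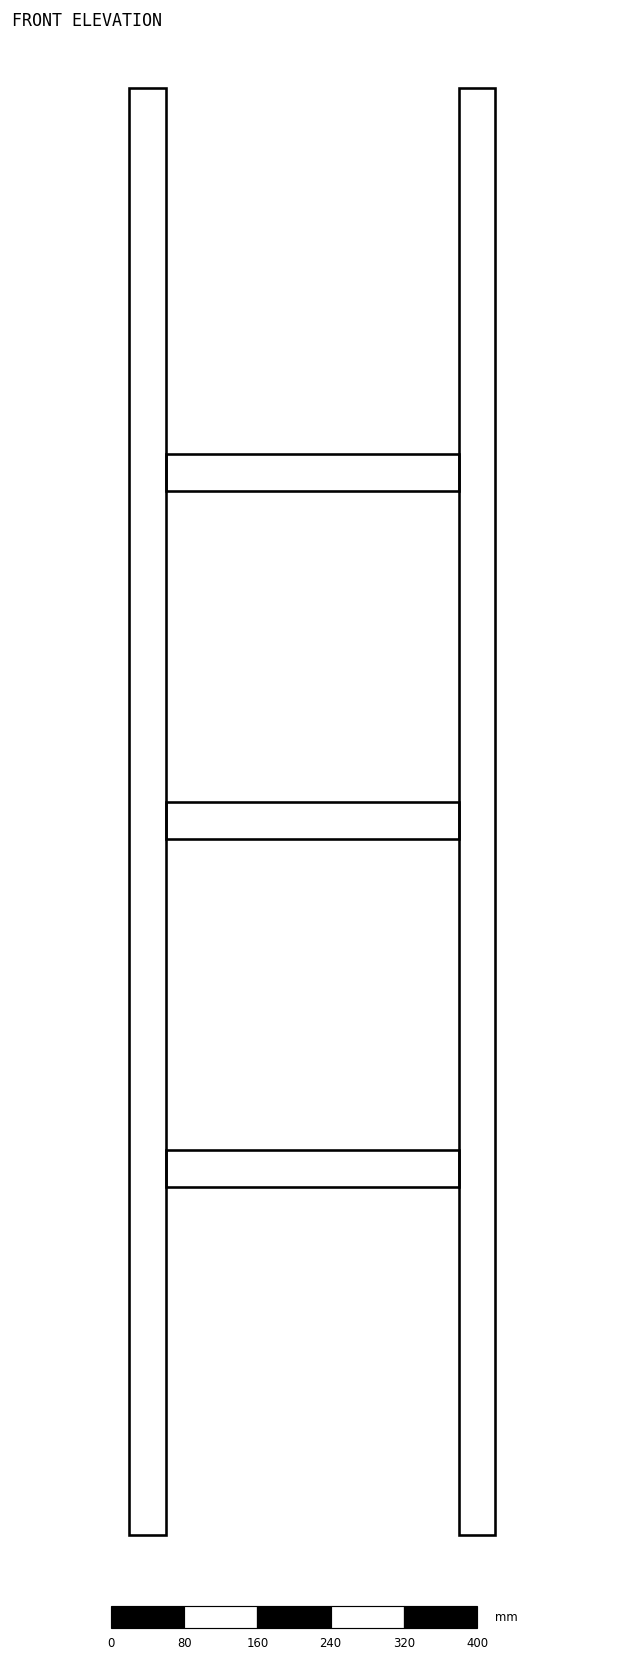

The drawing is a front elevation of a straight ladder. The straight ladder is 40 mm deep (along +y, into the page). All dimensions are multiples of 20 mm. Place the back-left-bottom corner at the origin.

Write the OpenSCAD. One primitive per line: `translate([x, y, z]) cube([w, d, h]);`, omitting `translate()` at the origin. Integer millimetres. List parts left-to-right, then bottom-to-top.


cube([40, 40, 1580]);
translate([40, 0, 380]) cube([320, 40, 40]);
translate([40, 0, 760]) cube([320, 40, 40]);
translate([40, 0, 1140]) cube([320, 40, 40]);
translate([360, 0, 0]) cube([40, 40, 1580]);


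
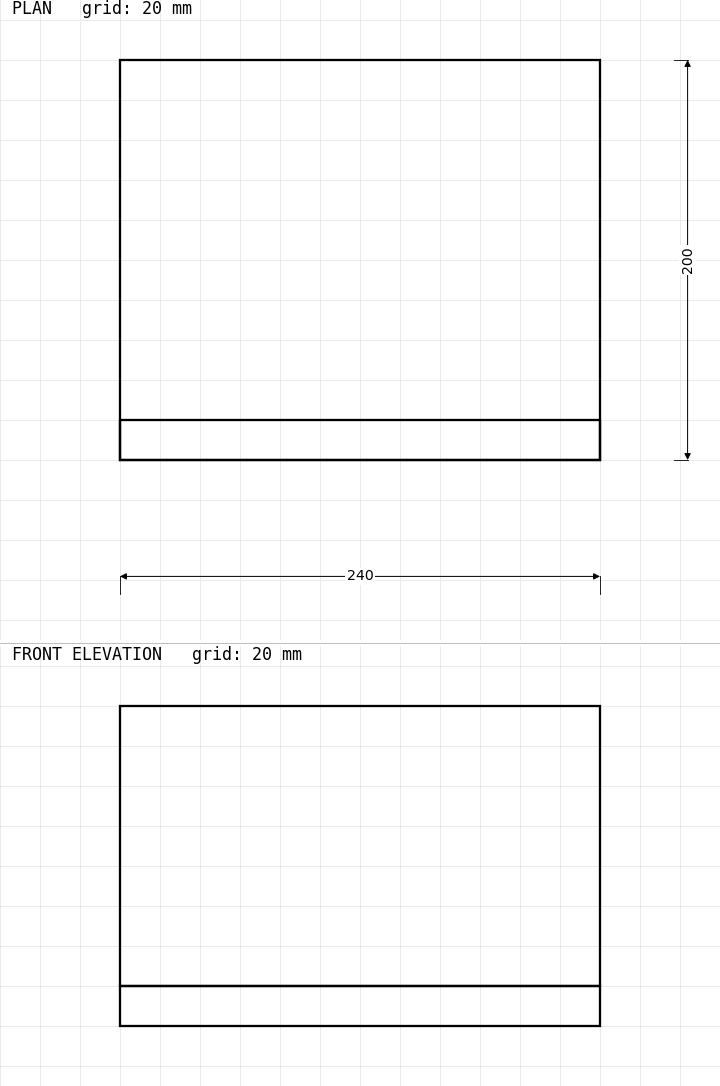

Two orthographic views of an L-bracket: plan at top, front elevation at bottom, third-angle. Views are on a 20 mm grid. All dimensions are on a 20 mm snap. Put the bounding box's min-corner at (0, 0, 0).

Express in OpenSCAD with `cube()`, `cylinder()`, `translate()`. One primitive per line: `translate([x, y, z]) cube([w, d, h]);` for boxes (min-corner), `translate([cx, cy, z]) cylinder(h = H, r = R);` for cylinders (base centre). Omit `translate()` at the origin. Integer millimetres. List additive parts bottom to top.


cube([240, 200, 20]);
translate([0, 0, 20]) cube([240, 20, 140]);


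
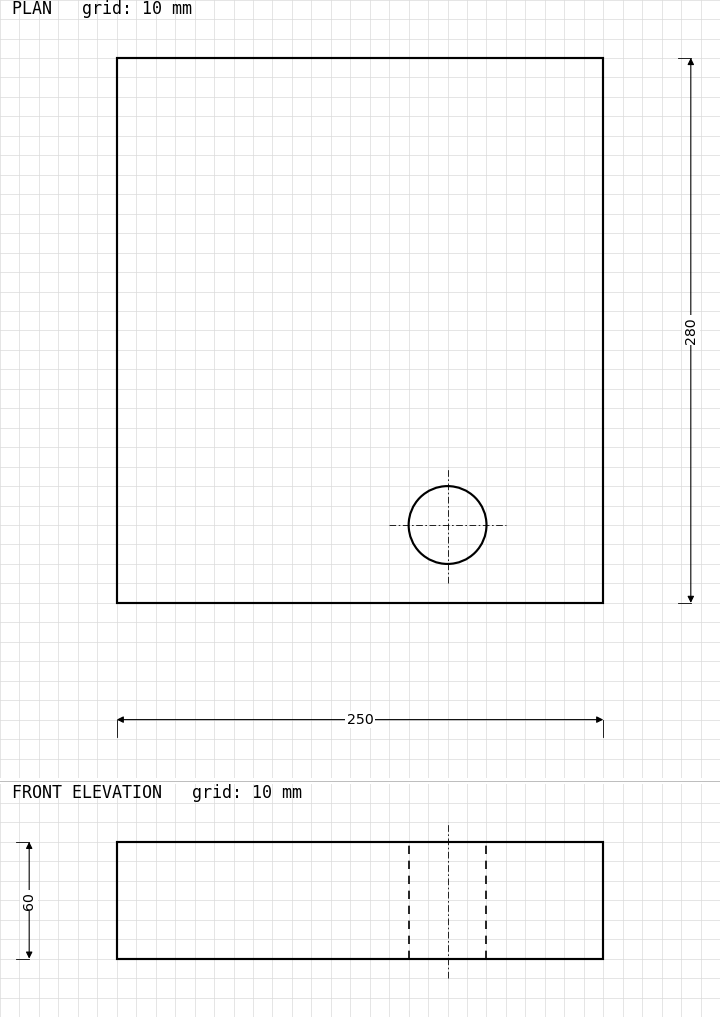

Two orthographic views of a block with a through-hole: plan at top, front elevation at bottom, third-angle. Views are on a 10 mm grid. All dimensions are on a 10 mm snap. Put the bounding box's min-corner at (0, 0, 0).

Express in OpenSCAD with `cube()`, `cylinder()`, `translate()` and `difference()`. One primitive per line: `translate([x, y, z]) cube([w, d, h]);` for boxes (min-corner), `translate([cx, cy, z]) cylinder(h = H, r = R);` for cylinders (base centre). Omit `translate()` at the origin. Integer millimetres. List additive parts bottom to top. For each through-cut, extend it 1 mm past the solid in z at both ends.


difference() {
  cube([250, 280, 60]);
  translate([170, 40, -1]) cylinder(h = 62, r = 20);
}
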